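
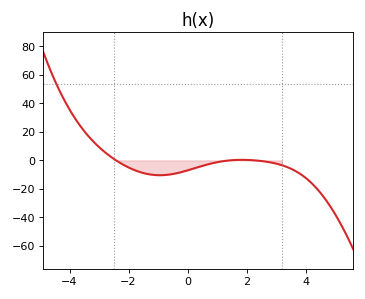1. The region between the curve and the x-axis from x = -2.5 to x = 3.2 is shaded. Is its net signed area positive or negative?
negative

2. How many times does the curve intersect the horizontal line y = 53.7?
1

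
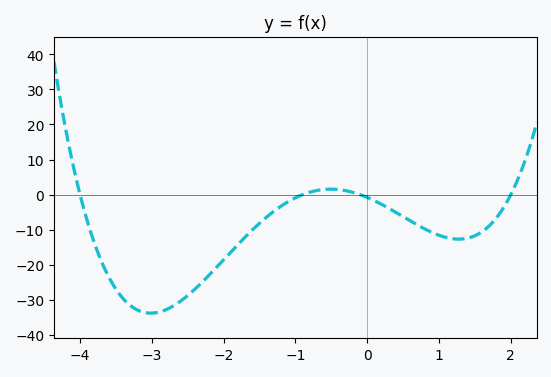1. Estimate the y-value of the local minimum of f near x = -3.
-33.8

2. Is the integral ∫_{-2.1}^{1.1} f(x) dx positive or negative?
negative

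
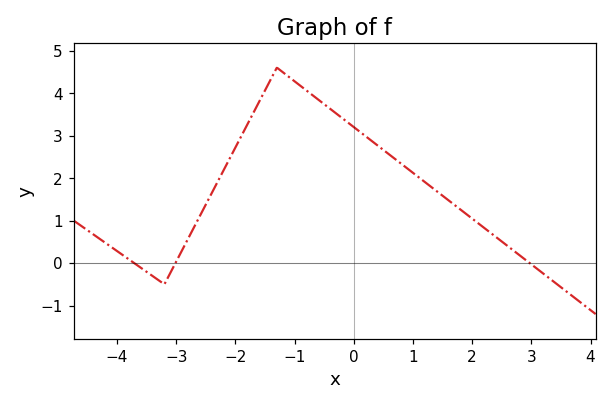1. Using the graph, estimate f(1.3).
1.8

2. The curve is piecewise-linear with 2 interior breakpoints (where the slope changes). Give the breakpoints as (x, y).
(-3.2, -0.5); (-1.3, 4.6)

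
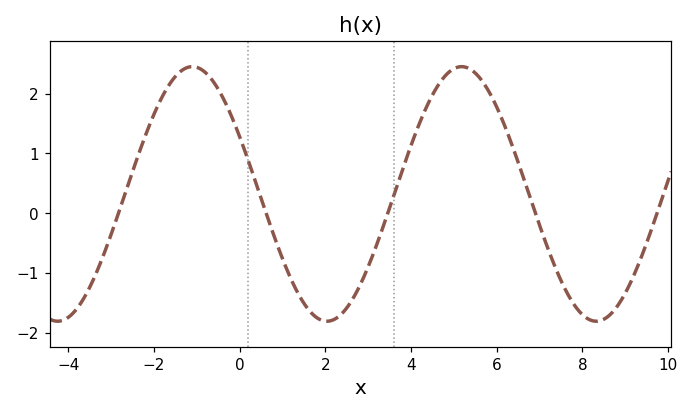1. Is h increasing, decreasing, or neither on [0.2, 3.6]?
neither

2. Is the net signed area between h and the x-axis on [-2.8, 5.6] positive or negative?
positive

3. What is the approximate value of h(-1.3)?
2.41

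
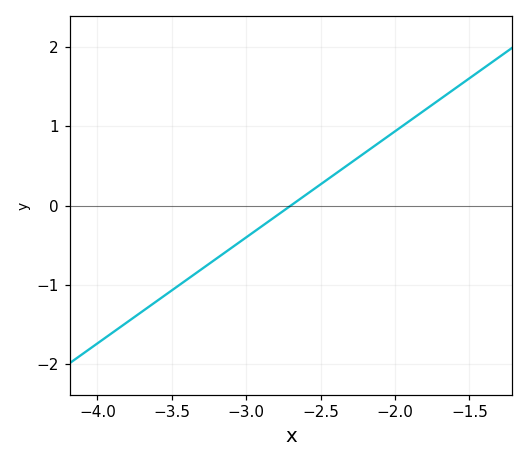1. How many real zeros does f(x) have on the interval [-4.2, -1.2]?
1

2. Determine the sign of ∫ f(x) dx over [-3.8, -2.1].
negative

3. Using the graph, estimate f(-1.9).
1.07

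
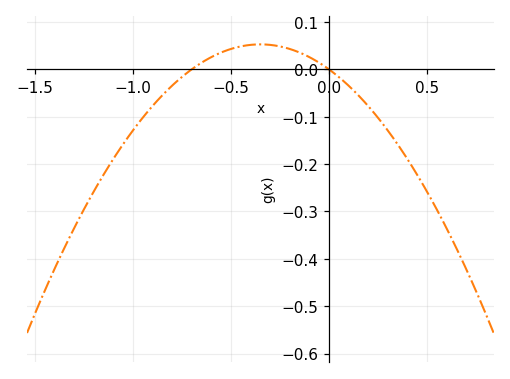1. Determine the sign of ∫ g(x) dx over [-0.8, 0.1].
positive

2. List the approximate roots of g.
-0.7, 0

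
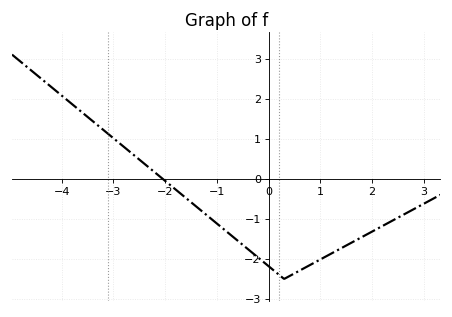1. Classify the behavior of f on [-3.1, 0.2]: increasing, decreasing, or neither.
decreasing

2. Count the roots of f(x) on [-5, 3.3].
1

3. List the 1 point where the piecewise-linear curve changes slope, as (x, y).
(0.3, -2.5)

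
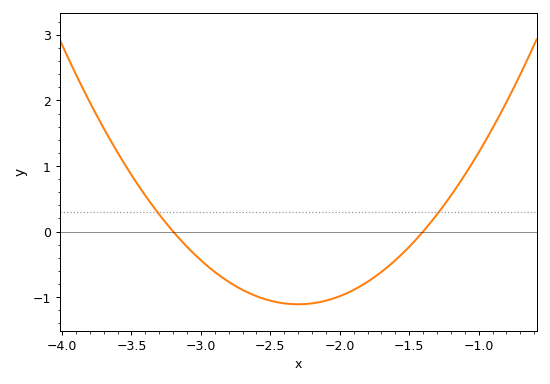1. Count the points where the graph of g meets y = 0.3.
2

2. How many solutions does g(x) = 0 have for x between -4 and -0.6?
2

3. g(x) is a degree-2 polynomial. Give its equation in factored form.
y = 1.37(x + 3.2)(x + 1.4)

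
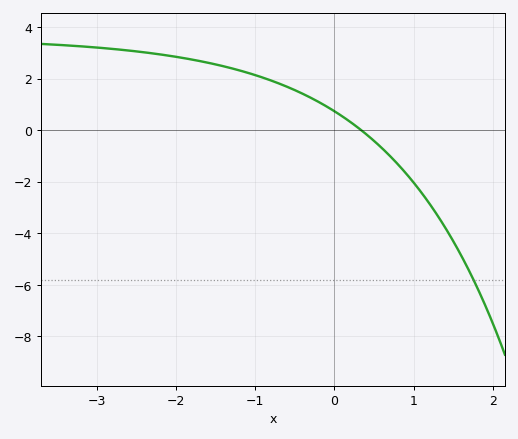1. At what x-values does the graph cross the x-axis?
0.3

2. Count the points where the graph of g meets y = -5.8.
1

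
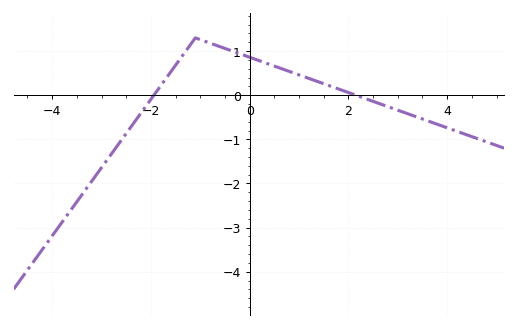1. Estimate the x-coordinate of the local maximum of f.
-1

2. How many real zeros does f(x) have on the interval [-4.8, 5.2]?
2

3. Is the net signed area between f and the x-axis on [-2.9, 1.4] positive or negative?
positive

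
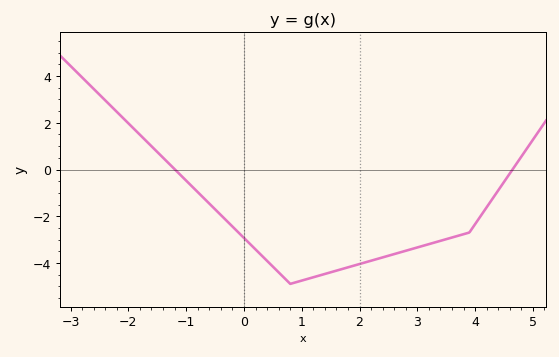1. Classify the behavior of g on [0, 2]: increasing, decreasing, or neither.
neither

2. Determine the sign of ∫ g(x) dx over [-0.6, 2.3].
negative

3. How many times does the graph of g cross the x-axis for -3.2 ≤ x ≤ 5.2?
2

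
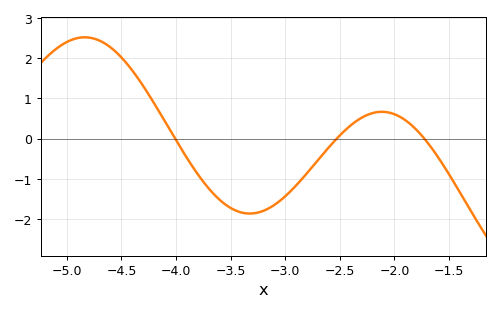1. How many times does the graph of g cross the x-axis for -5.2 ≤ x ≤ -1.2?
3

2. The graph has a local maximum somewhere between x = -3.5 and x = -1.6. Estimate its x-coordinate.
-2.11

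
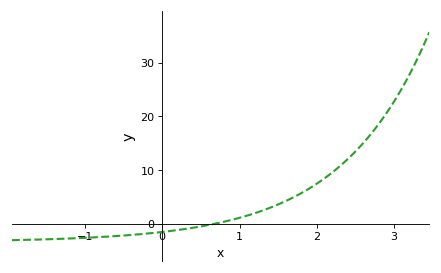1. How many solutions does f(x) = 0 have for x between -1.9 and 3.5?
1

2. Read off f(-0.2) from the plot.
-1.85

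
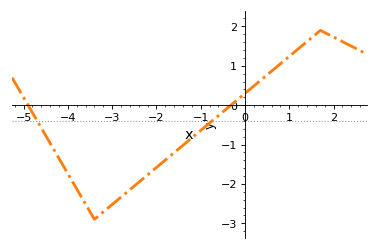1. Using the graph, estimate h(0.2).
0.488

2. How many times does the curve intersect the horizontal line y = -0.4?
2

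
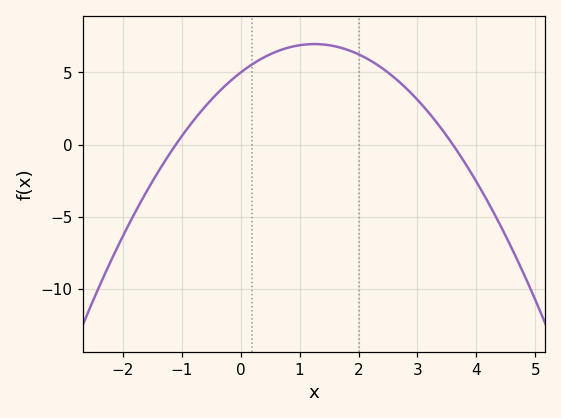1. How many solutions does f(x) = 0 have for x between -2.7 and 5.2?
2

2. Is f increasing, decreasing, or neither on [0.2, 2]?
neither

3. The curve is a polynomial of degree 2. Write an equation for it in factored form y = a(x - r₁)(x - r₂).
y = -1.26(x + 1.1)(x - 3.6)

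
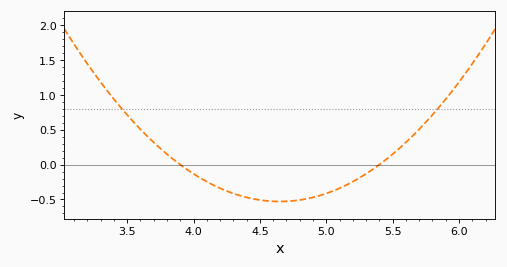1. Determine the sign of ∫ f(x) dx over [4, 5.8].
negative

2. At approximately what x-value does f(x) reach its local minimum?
4.65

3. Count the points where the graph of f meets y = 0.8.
2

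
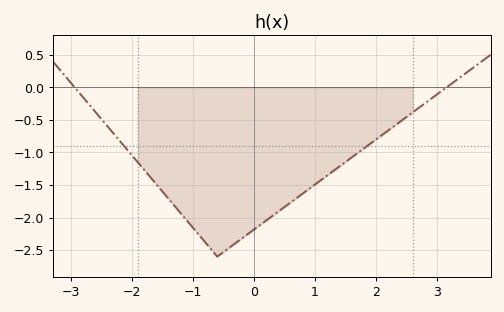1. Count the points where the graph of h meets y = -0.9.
2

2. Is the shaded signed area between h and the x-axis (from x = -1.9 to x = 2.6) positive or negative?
negative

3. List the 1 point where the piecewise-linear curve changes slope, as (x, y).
(-0.6, -2.6)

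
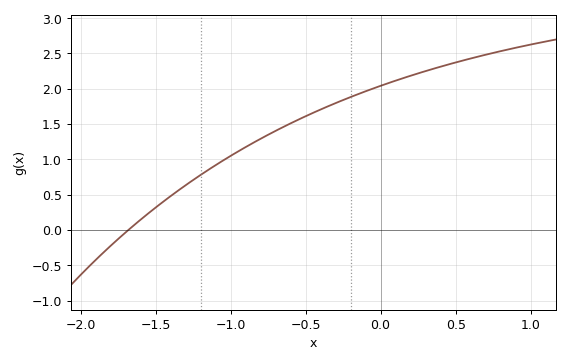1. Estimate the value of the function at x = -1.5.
0.315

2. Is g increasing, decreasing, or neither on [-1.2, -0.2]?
increasing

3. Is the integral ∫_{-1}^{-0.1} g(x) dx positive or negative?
positive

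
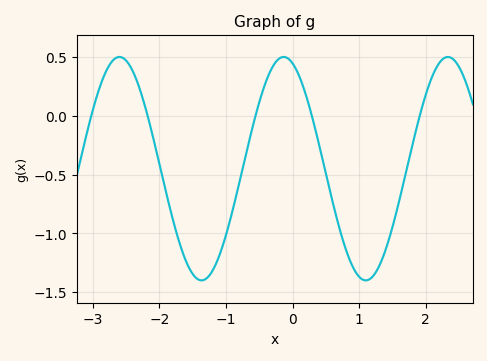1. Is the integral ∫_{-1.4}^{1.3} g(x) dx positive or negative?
negative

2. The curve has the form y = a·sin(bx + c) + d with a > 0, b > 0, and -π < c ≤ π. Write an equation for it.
y = 0.95sin(2.55x + 1.91) - 0.45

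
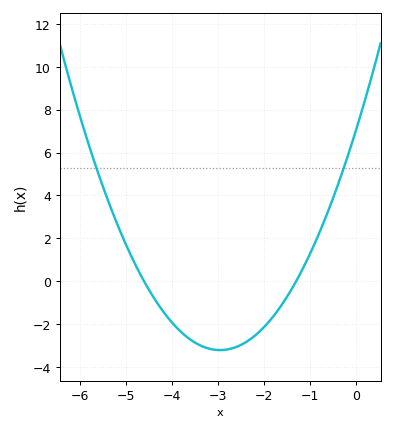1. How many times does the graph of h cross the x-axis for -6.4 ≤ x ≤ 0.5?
2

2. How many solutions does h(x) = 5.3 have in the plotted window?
2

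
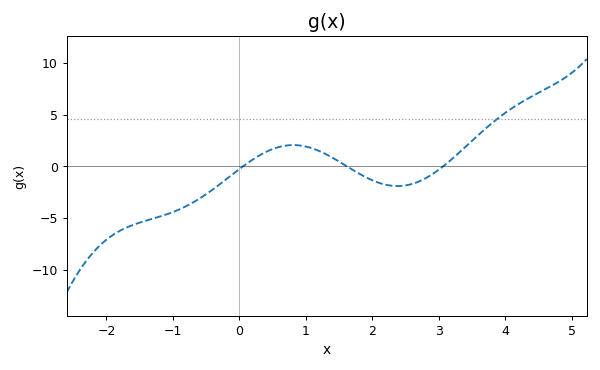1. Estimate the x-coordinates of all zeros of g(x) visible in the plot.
0.055, 1.62, 3.07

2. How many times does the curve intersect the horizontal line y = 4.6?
1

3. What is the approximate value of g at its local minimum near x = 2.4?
-1.91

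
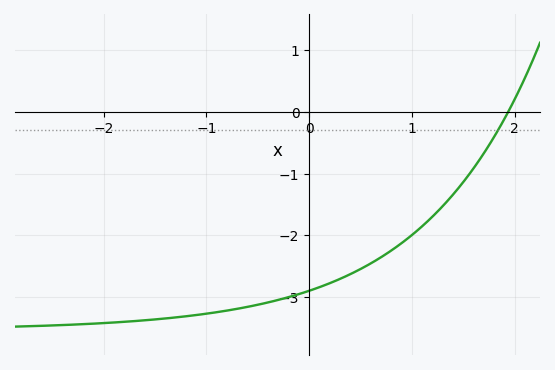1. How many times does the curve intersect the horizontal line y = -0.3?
1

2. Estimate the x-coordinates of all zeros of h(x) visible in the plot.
1.9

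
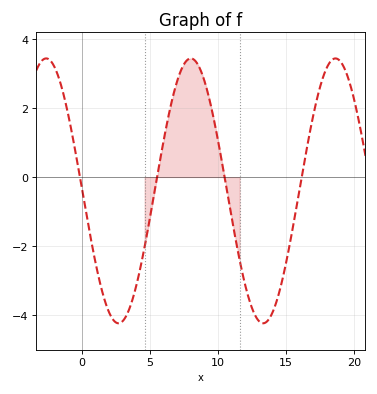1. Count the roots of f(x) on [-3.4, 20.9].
4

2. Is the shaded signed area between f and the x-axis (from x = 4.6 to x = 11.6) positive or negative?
positive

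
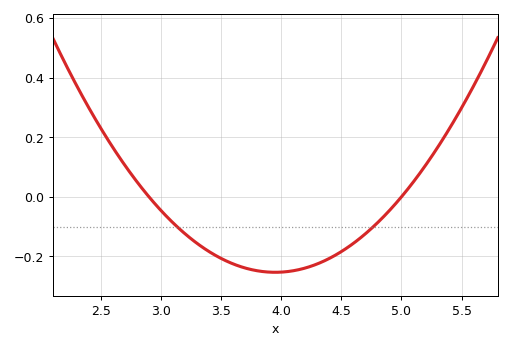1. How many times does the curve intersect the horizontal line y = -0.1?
2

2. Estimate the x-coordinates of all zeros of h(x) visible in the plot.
2.9, 5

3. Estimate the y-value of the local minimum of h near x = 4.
-0.254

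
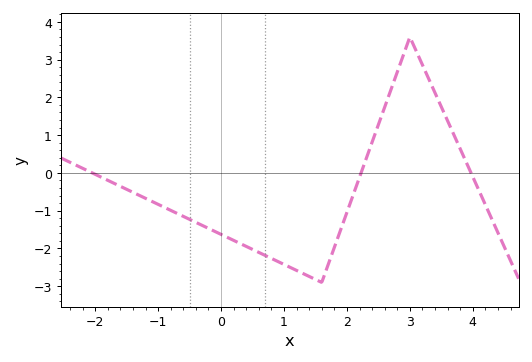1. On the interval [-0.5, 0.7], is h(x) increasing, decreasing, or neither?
decreasing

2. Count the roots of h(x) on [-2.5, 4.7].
3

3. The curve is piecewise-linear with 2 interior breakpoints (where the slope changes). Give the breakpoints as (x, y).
(1.6, -2.9); (3, 3.6)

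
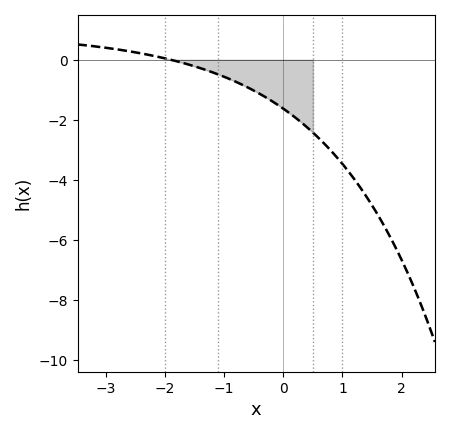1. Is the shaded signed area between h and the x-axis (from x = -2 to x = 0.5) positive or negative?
negative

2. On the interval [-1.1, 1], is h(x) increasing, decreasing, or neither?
decreasing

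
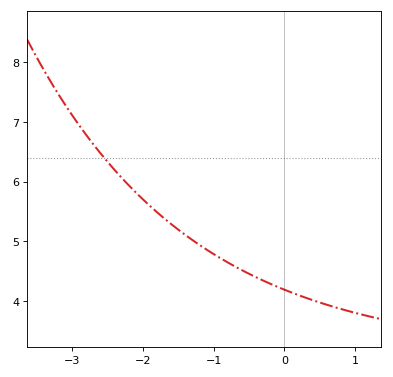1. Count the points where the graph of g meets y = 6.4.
1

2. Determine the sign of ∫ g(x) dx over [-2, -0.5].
positive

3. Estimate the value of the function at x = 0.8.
3.87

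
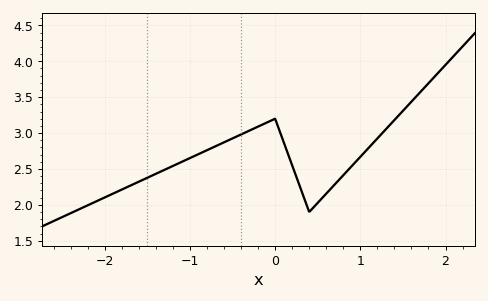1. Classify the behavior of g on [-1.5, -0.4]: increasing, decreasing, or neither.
increasing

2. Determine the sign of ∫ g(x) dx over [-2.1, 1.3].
positive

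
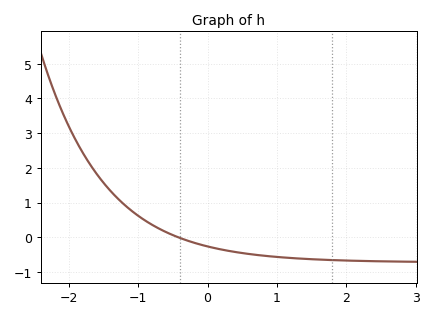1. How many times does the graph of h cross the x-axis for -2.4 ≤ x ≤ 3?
1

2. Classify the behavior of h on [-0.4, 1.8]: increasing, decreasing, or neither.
decreasing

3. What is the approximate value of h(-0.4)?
-0.014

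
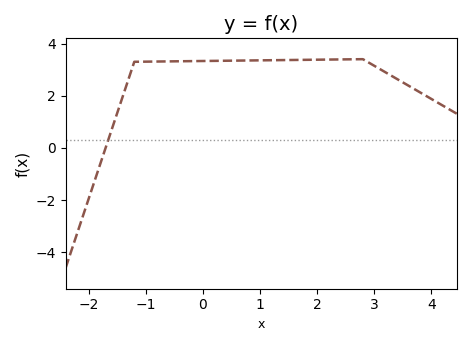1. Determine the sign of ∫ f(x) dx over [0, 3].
positive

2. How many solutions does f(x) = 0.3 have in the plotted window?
1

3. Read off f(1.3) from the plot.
3.4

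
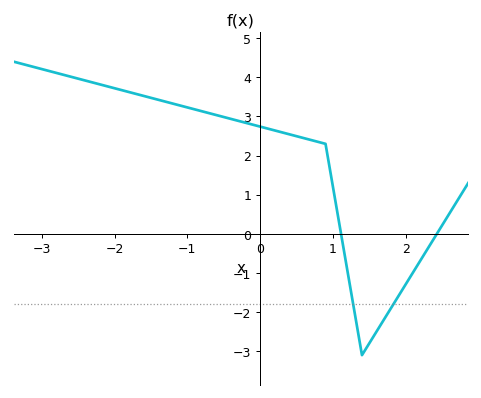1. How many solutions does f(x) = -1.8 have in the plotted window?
2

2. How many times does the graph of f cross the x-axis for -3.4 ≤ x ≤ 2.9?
2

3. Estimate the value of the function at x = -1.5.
3.5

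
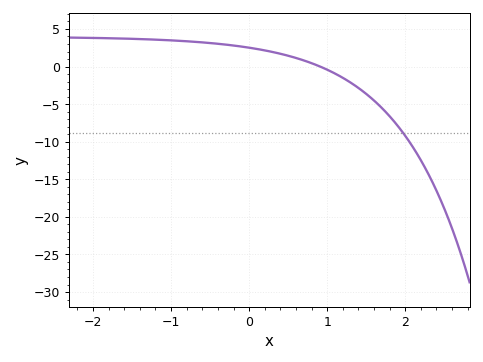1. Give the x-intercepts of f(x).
0.909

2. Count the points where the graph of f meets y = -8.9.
1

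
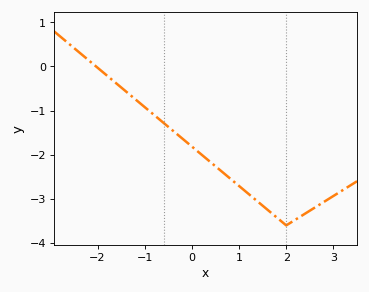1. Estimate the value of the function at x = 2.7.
-3.13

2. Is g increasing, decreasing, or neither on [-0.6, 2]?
decreasing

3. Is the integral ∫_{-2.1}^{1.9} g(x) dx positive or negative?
negative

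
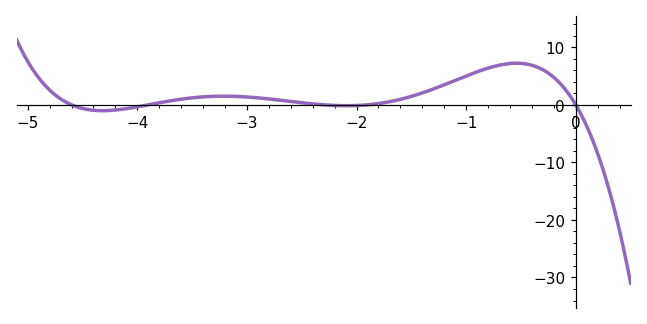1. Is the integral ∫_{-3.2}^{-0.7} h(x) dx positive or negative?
positive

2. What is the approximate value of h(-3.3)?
1.48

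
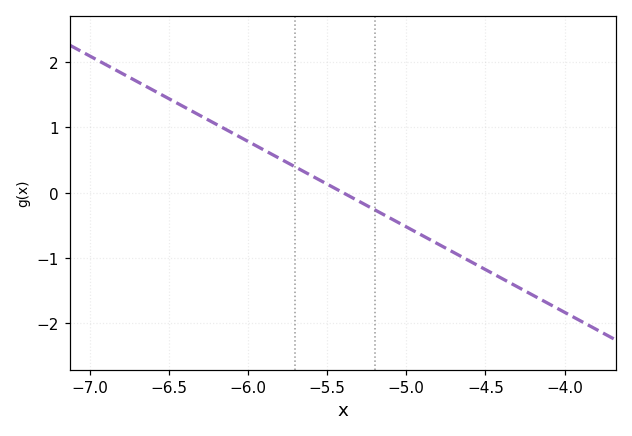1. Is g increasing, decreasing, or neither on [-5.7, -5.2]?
decreasing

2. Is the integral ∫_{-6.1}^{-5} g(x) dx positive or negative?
positive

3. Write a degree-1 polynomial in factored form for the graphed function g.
y = -1.31(x + 5.4)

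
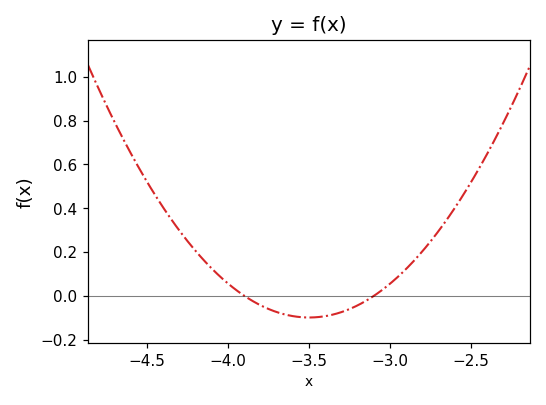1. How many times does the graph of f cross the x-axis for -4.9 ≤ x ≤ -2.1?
2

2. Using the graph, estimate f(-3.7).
-0.08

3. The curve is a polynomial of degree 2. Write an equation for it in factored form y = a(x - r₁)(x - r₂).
y = 0.62(x + 3.9)(x + 3.1)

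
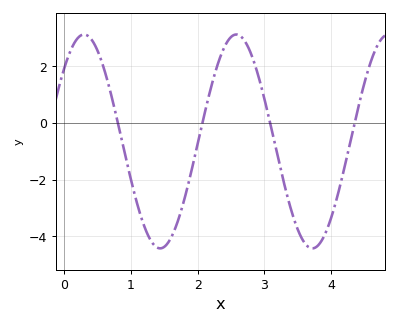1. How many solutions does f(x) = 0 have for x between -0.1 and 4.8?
4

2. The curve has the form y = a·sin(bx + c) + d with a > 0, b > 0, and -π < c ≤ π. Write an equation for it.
y = 3.78sin(2.8x + 0.76) - 0.65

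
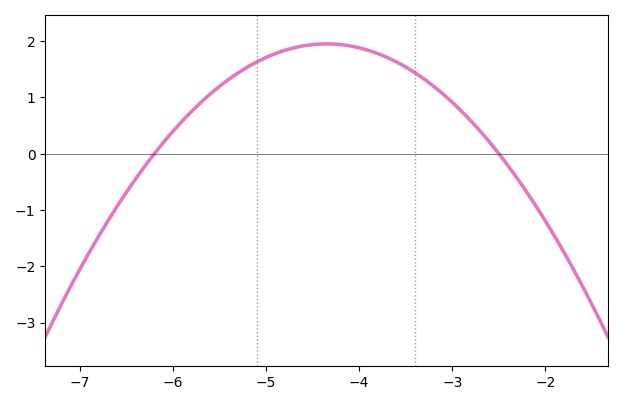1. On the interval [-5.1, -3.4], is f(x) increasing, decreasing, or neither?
neither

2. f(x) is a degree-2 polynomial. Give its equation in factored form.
y = -0.57(x + 6.2)(x + 2.5)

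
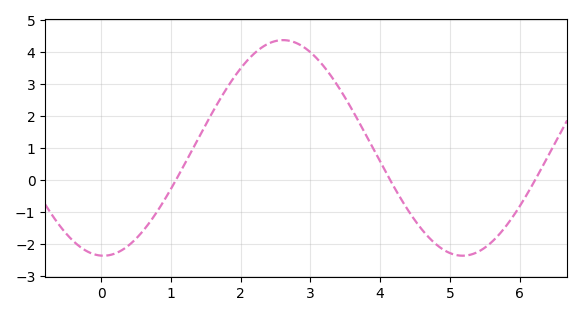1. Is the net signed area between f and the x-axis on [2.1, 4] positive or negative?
positive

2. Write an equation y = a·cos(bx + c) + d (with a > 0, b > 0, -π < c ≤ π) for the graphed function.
y = 3.37cos(1.2x + 3.1) + 1.01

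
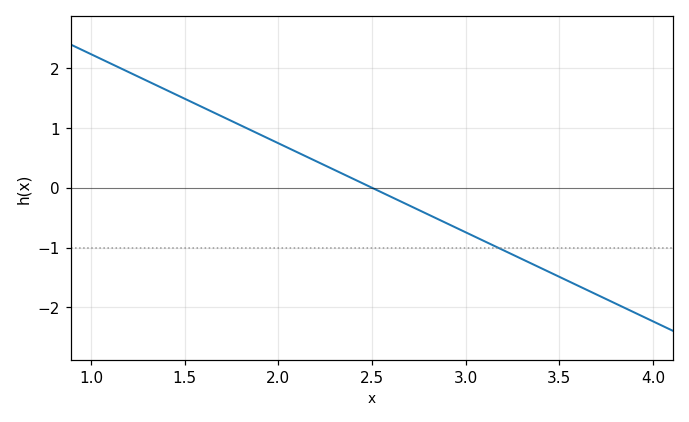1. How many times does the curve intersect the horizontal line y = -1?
1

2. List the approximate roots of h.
2.5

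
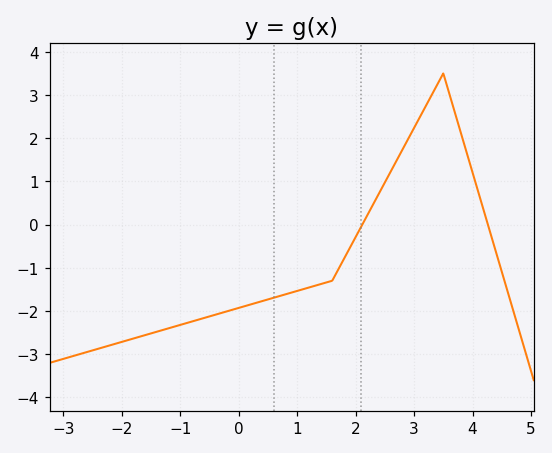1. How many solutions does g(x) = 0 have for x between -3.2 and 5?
2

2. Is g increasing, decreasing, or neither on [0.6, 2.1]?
increasing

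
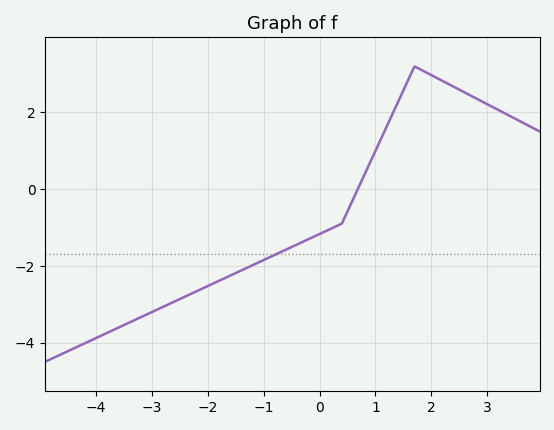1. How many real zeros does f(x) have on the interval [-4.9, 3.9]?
1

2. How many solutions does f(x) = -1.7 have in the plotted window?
1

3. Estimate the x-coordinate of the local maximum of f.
1.7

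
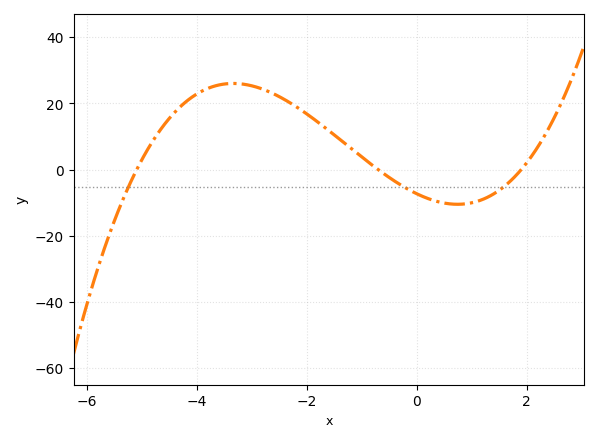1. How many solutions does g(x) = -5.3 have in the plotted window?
3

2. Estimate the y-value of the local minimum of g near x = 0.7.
-10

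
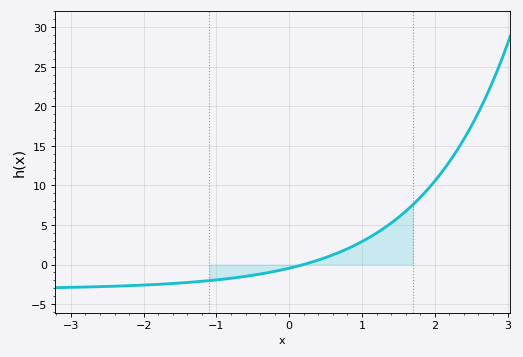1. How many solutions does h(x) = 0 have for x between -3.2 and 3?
1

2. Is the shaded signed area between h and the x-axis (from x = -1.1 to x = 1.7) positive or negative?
positive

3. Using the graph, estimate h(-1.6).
-2.4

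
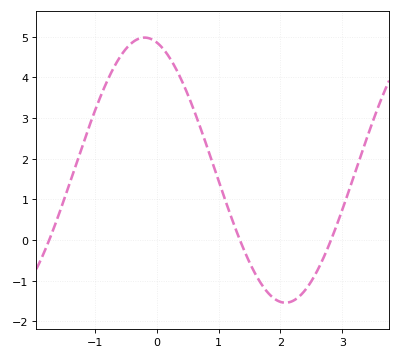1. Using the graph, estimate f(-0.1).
4.95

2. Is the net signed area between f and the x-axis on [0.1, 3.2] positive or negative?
positive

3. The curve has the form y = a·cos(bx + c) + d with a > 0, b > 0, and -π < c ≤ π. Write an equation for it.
y = 3.26cos(1.38x + 0.27) + 1.72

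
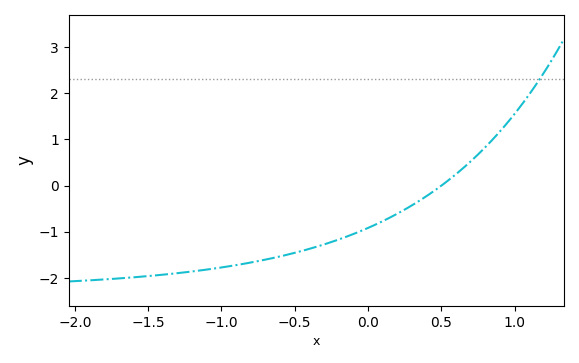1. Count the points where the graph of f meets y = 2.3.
1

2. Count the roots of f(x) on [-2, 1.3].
1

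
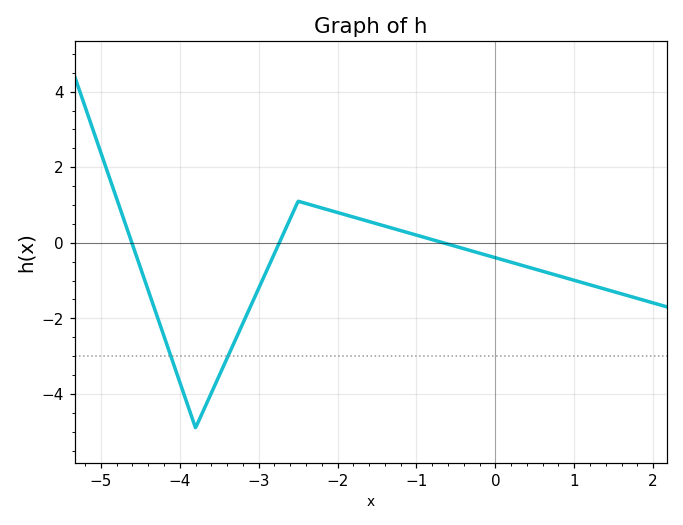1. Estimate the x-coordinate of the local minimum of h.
-3.8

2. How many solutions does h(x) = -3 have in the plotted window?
2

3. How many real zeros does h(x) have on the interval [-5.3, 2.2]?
3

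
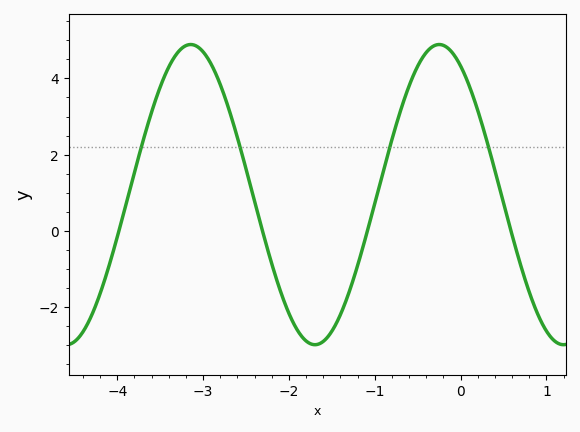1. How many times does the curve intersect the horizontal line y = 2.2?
4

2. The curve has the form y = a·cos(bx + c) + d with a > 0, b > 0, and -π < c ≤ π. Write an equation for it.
y = 3.94cos(2.17x + 0.542) + 0.95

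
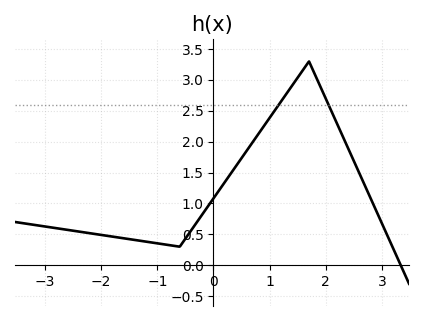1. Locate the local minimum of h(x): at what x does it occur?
-0.601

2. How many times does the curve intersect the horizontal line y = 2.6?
2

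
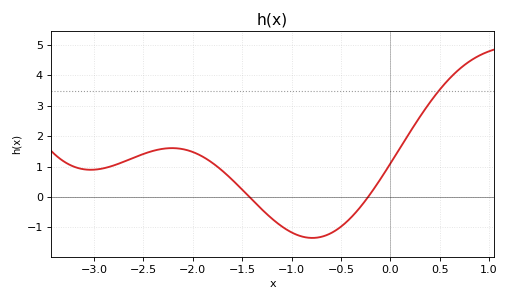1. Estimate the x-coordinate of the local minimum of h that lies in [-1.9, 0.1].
-0.8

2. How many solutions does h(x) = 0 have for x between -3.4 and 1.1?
2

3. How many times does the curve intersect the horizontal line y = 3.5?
1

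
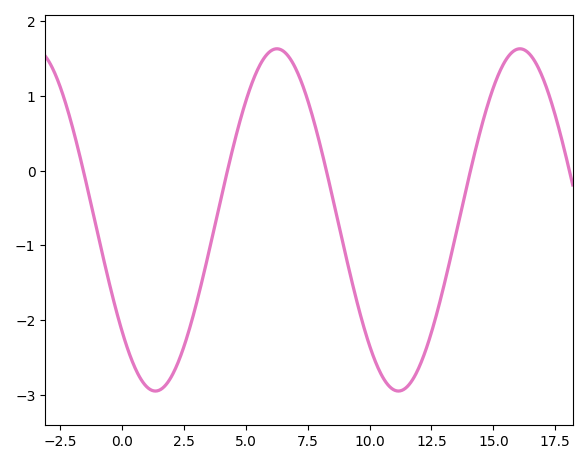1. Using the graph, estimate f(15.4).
1.4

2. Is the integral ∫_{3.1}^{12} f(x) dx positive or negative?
negative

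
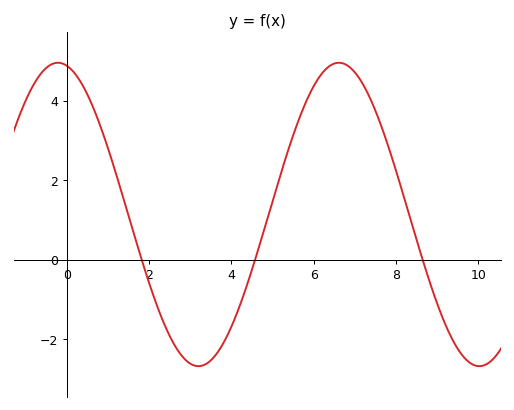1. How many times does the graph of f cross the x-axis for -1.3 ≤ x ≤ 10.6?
3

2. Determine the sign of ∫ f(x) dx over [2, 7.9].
positive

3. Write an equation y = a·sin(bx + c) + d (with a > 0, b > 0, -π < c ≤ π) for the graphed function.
y = 3.82sin(0.92x + 1.77) + 1.14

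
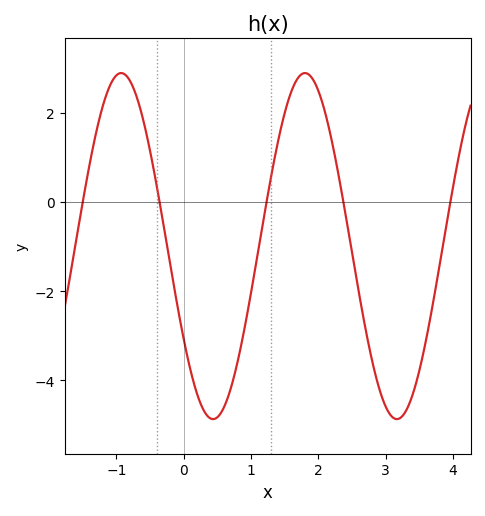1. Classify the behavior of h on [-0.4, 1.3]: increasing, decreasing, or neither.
neither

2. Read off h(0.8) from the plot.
-3.58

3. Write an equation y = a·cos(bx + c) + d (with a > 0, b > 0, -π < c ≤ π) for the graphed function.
y = 3.88cos(2.3x + 2.14) - 0.99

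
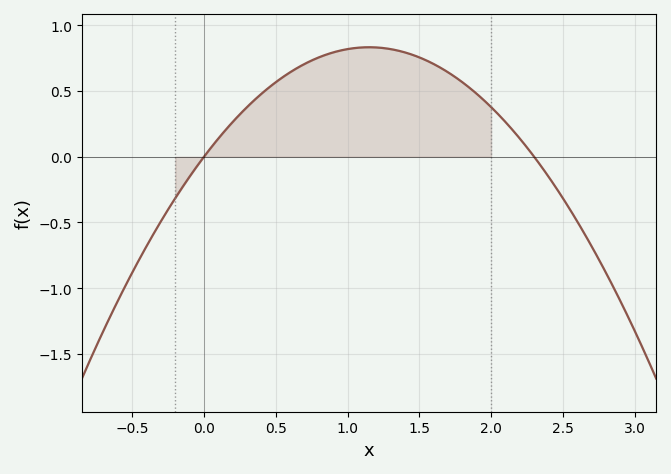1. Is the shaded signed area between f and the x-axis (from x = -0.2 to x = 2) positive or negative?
positive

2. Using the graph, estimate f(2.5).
-0.3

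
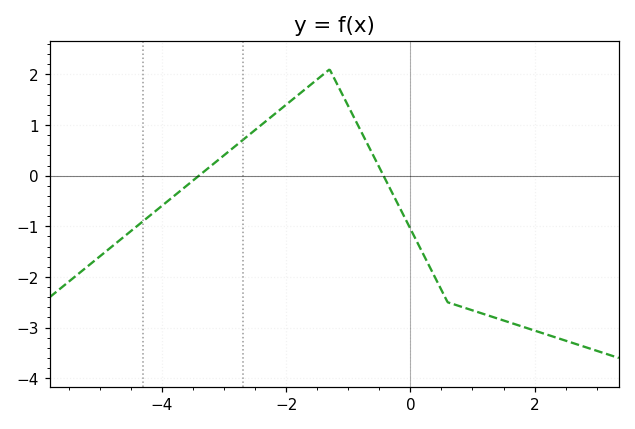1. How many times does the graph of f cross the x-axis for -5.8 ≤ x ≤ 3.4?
2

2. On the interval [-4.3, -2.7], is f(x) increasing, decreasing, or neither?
increasing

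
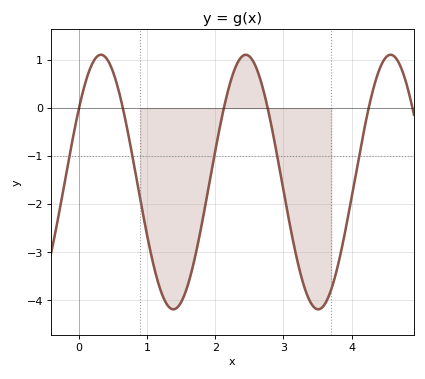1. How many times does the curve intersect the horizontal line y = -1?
5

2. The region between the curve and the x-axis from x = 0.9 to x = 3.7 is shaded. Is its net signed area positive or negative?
negative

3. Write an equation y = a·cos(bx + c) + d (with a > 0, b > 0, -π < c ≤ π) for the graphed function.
y = 2.65cos(2.96x - 0.96) - 1.54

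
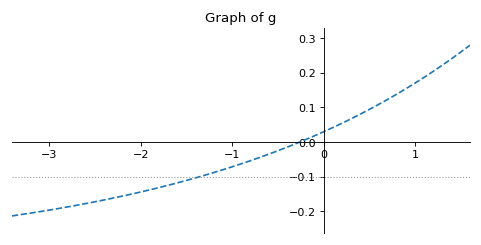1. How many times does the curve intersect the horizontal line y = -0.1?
1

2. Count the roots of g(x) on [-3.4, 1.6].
1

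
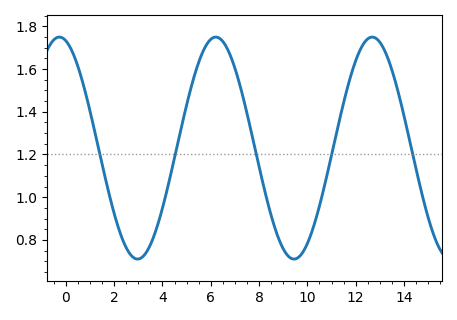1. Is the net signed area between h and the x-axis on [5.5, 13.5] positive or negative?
positive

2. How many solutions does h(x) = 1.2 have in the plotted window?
5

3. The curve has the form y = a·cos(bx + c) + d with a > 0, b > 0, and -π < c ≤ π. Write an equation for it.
y = 0.52cos(0.97x + 0.26) + 1.23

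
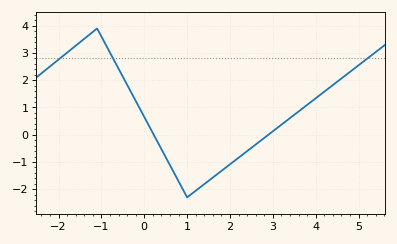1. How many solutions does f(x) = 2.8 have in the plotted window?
3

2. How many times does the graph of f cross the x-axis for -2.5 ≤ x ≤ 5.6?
2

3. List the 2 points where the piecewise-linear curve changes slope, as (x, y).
(-1.1, 3.9); (1, -2.3)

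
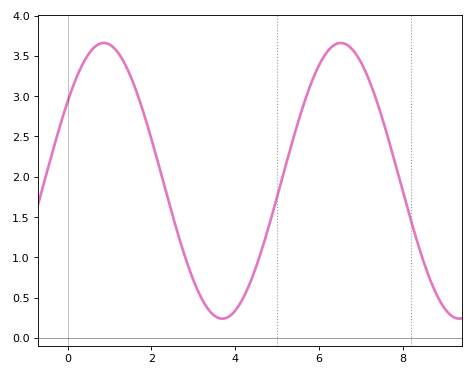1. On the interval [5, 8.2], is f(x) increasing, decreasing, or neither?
neither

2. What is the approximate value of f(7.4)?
2.91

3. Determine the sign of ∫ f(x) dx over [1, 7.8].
positive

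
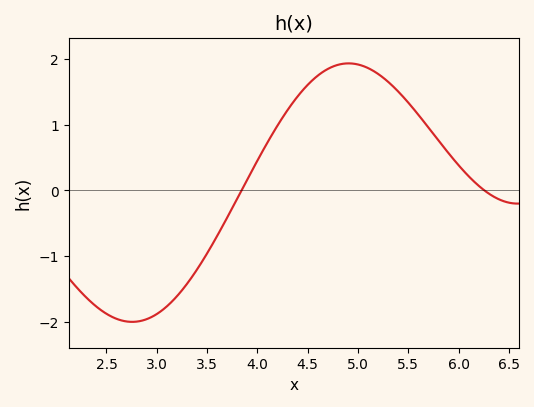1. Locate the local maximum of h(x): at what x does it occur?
4.9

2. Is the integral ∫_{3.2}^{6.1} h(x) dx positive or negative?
positive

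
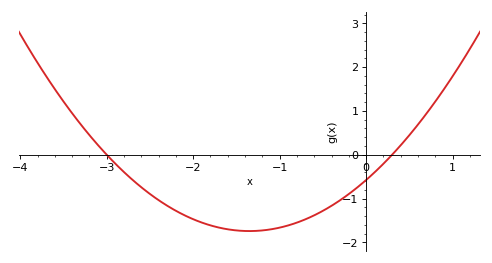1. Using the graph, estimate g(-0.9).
-1.61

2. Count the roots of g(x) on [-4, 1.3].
2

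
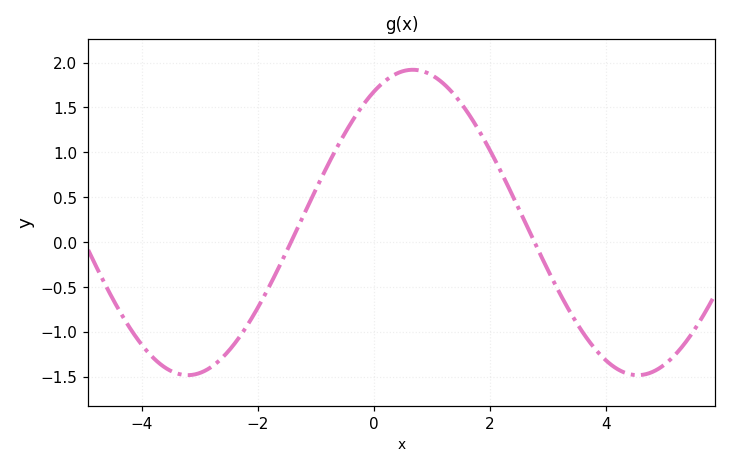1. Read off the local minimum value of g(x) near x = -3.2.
-1.48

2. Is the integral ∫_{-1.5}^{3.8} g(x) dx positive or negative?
positive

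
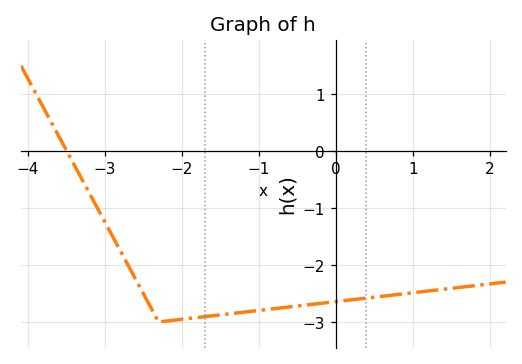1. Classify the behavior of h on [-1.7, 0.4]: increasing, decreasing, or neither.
increasing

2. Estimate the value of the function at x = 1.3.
-2.44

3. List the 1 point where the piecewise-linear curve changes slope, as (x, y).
(-2.3, -3)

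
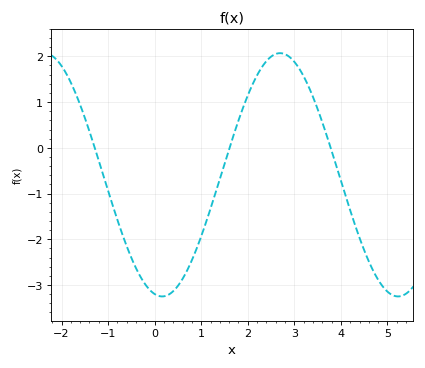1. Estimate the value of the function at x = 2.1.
1.38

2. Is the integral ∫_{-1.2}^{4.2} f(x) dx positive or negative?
negative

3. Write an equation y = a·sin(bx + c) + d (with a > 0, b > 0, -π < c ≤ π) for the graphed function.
y = 2.66sin(1.24x - 1.77) - 0.59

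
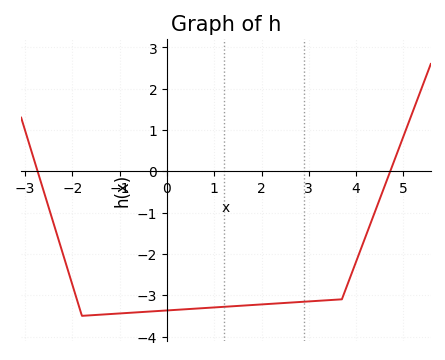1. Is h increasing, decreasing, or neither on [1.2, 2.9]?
increasing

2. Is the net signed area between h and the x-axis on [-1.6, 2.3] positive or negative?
negative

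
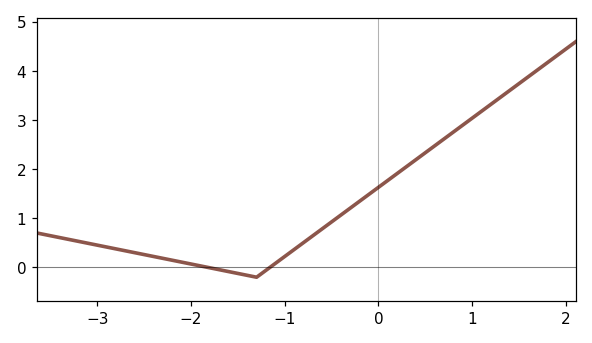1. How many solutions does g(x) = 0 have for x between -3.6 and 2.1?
2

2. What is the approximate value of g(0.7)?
2.6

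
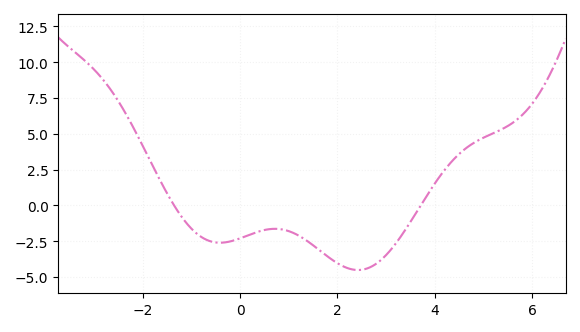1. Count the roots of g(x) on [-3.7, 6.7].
2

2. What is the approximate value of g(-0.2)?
-2.6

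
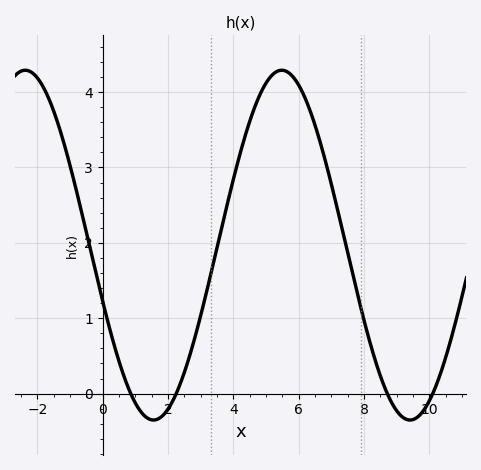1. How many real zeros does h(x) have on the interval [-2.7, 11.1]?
4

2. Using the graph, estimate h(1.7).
-0.3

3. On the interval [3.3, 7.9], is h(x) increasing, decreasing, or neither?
neither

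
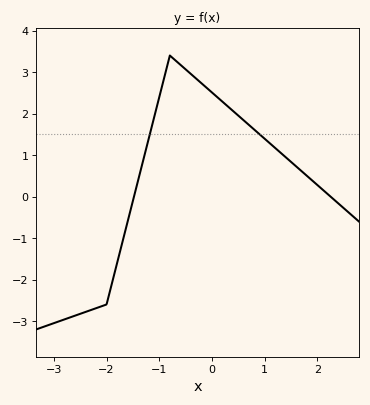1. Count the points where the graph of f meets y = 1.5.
2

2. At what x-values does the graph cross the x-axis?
-1.5, 2.2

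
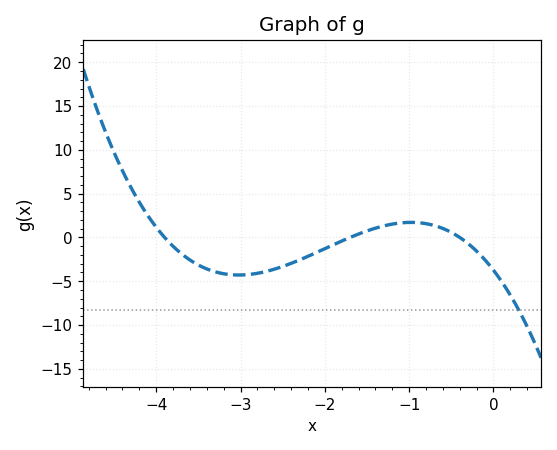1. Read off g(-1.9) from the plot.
-0.846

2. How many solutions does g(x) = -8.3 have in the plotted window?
1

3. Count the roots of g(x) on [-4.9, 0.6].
3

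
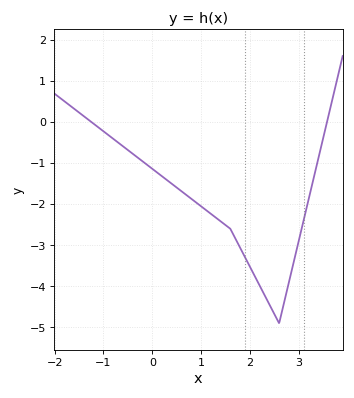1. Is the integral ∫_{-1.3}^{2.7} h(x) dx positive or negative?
negative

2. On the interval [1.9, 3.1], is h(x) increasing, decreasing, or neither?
neither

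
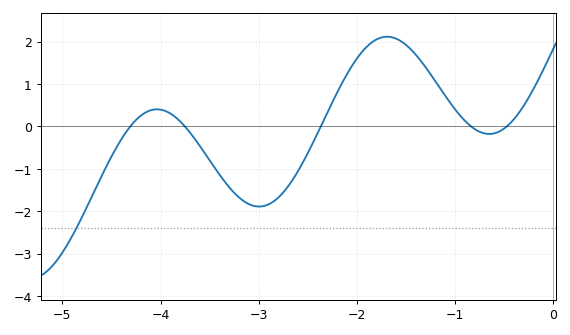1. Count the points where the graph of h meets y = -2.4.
1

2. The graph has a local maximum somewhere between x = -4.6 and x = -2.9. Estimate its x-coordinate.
-4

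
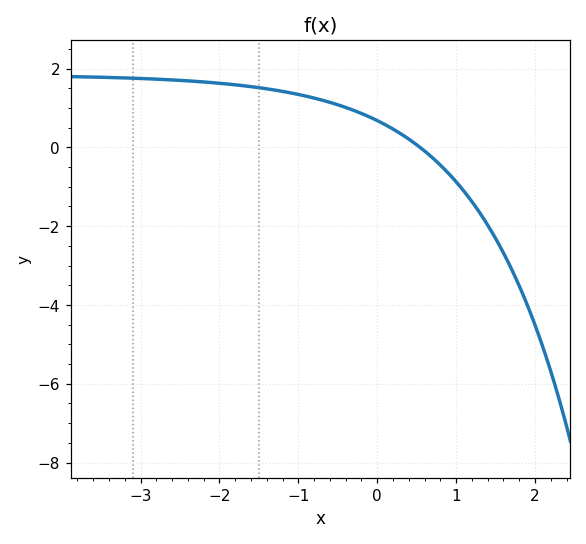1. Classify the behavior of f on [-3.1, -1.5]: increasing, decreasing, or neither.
decreasing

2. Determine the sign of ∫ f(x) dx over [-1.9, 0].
positive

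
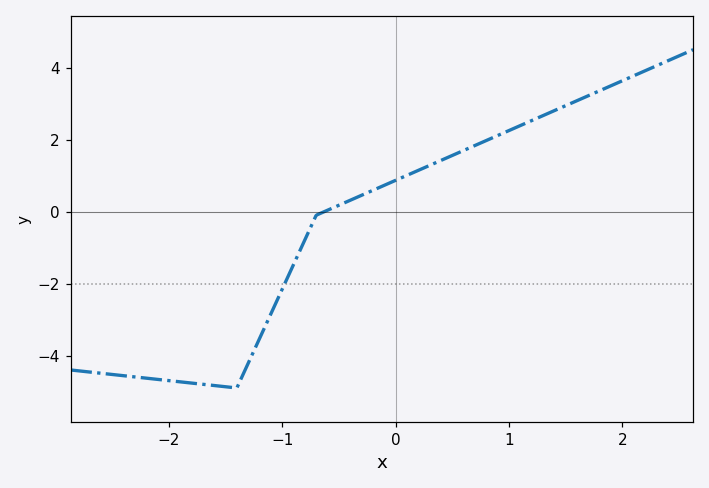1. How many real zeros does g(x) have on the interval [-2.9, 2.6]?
1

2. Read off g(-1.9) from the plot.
-4.8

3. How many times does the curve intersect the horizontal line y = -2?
1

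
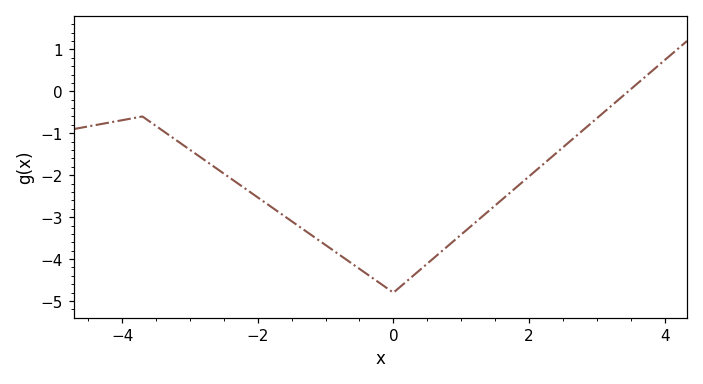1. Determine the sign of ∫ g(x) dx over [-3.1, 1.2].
negative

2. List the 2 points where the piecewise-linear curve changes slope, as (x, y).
(-3.7, -0.6); (0, -4.8)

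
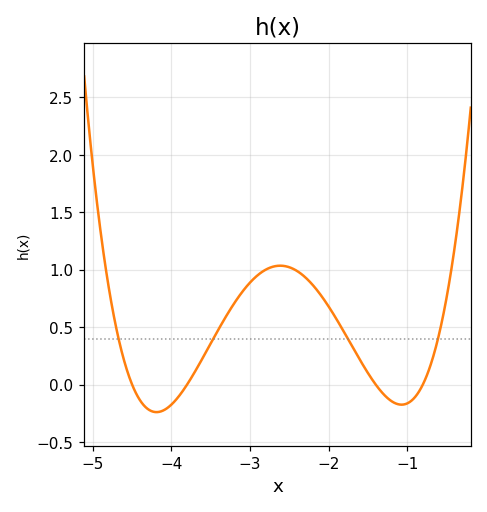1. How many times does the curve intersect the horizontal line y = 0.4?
4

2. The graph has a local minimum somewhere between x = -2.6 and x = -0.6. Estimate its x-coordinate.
-1.07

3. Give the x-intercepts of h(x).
-4.5, -3.8, -1.4, -0.8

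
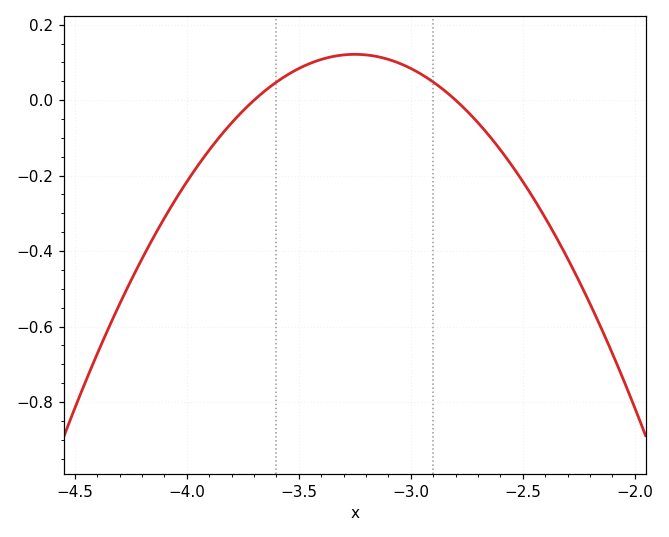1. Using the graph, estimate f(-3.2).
0.12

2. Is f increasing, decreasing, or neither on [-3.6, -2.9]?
neither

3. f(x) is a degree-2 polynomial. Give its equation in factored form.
y = -0.6(x + 3.7)(x + 2.8)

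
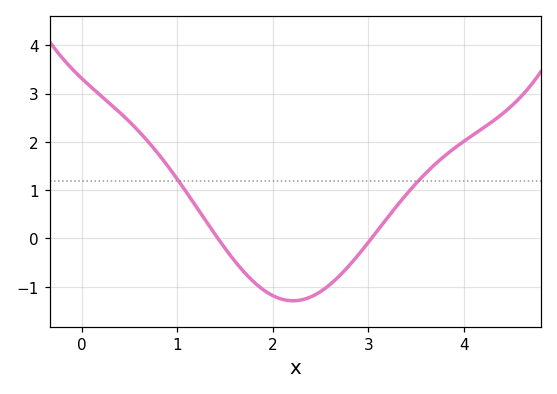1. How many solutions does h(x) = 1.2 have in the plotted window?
2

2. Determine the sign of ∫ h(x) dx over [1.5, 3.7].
negative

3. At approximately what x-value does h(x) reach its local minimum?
2.2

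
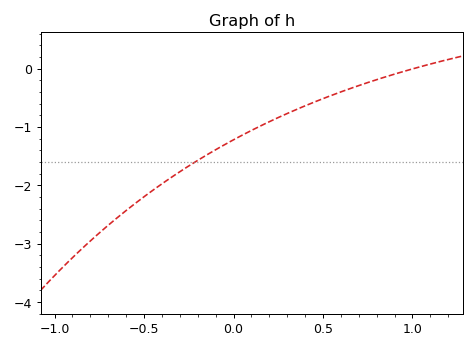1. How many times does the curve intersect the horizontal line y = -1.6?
1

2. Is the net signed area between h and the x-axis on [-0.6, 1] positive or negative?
negative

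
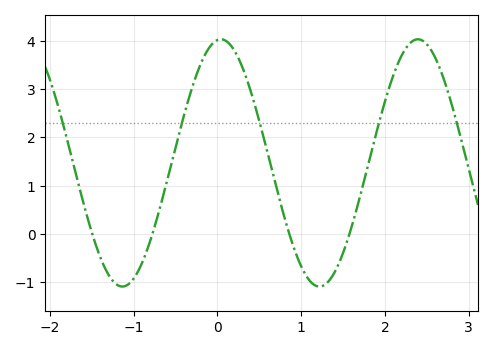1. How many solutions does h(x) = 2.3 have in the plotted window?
5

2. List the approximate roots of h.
-1.49, -0.776, 0.858, 1.58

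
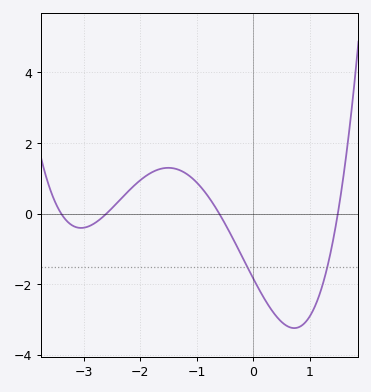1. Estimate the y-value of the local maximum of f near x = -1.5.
1.2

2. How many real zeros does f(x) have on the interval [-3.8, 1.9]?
4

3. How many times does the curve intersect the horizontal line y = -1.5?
2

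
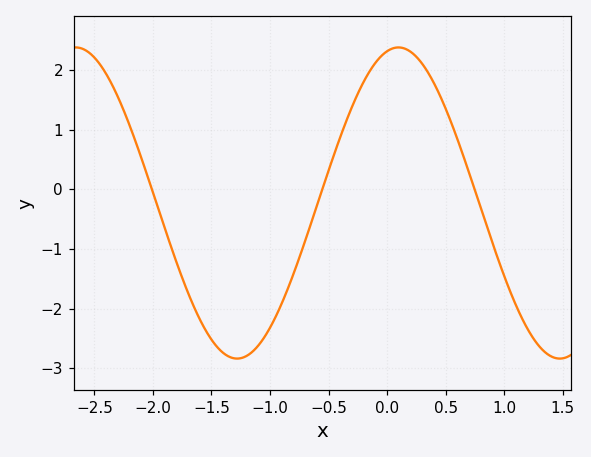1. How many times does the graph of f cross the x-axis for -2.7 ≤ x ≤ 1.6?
3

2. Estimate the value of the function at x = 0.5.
1.35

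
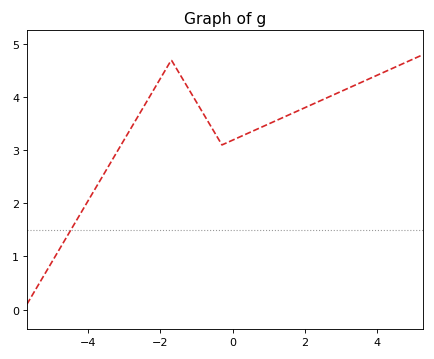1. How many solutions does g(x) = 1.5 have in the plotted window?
1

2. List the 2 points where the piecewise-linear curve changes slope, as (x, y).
(-1.7, 4.7); (-0.3, 3.1)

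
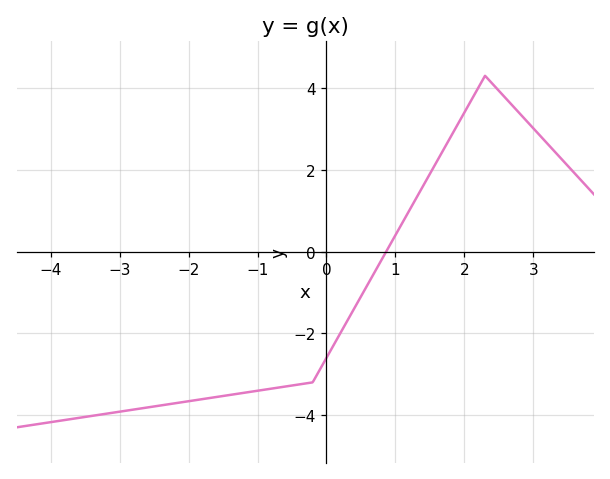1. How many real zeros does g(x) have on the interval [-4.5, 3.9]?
1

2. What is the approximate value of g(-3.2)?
-3.97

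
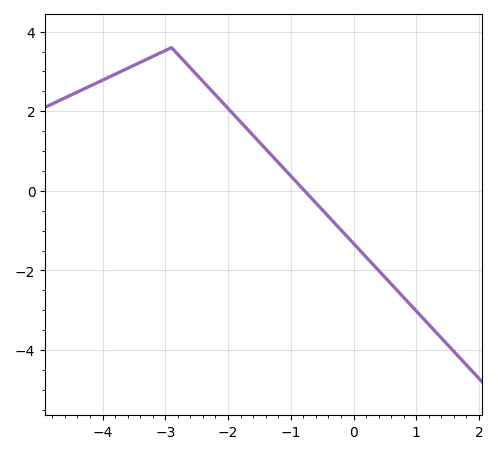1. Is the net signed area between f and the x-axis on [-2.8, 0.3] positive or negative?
positive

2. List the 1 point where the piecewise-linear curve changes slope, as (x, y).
(-2.9, 3.6)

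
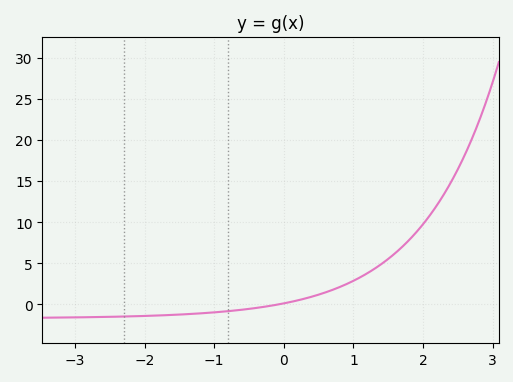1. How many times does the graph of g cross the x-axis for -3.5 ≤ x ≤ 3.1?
1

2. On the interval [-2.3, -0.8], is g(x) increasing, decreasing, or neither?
increasing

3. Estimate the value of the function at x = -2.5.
-1.51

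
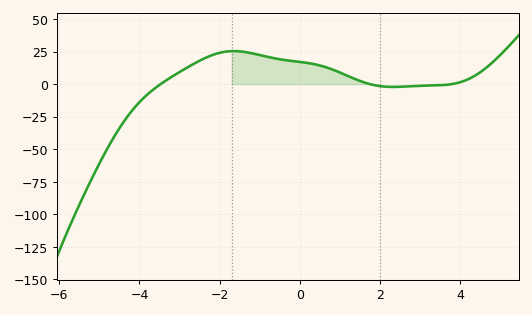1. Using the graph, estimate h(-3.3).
3.6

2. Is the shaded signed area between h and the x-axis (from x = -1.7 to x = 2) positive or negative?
positive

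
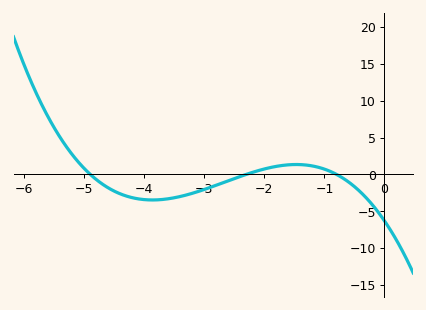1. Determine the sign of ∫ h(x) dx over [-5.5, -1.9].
negative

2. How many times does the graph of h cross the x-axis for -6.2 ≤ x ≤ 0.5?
3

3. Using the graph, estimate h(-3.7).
-3.41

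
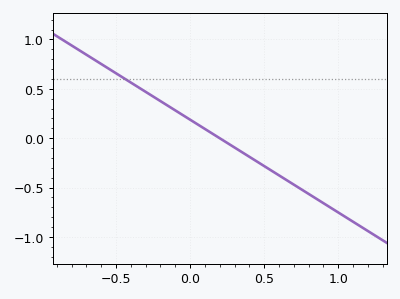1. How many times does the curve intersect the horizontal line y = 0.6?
1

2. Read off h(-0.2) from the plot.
0.376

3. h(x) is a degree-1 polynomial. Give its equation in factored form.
y = -0.94(x - 0.2)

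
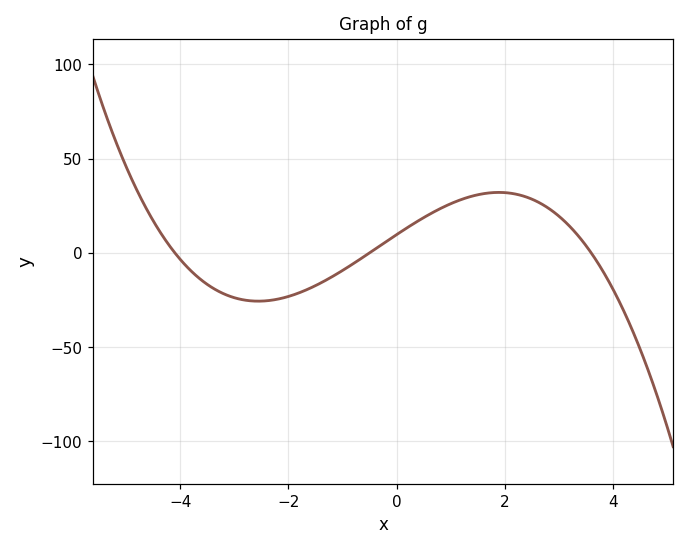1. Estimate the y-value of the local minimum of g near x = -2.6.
-25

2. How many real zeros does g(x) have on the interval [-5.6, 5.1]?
3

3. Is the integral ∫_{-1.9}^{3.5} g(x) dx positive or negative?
positive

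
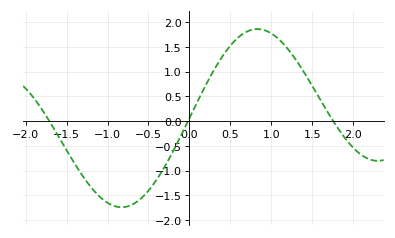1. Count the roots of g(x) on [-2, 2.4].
3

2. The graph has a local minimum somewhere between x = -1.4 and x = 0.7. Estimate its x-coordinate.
-0.828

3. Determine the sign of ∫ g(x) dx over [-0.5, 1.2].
positive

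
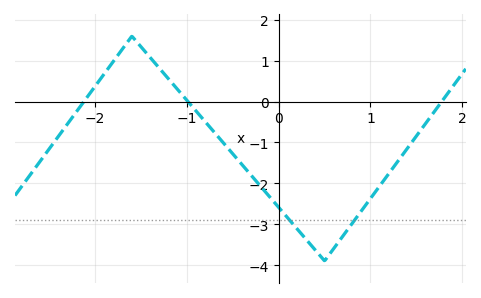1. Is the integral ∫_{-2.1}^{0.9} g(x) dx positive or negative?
negative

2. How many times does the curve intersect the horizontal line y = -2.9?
2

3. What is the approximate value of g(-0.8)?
-0.5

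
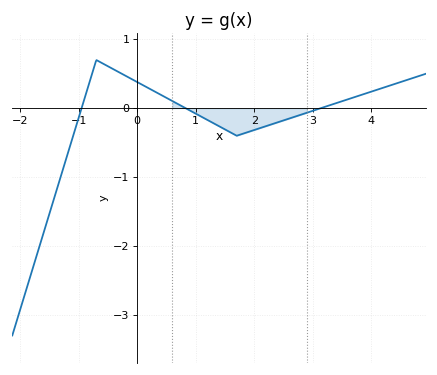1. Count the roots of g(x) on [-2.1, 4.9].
3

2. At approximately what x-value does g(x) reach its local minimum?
1.7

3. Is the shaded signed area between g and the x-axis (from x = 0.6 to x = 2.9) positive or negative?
negative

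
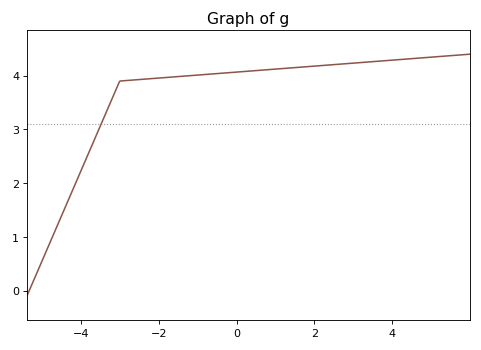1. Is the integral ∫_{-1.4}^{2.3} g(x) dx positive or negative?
positive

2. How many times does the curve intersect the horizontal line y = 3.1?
1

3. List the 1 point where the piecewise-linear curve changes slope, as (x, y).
(-3, 3.9)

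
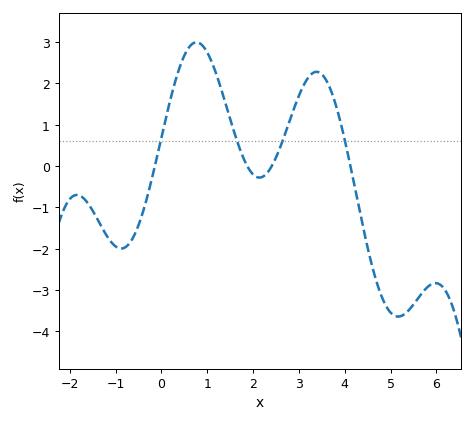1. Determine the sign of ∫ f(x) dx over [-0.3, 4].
positive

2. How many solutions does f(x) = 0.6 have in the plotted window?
4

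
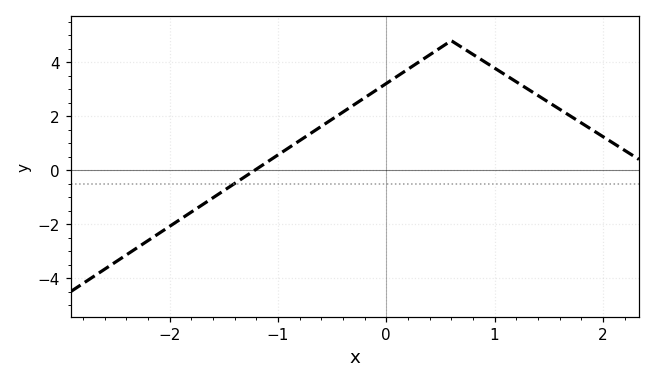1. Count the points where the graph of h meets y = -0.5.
1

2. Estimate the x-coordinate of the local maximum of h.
0.599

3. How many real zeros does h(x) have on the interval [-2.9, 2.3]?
1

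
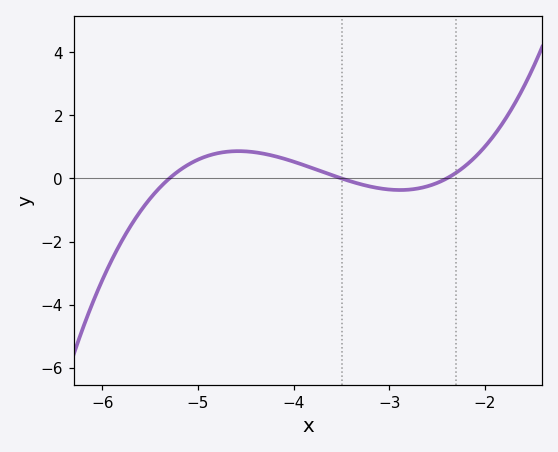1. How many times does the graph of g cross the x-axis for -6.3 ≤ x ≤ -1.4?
3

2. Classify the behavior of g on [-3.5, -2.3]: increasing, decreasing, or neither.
neither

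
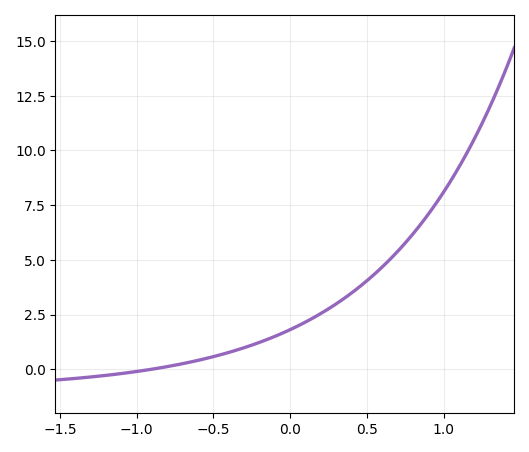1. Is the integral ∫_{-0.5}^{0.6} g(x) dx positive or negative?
positive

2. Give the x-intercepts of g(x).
-0.9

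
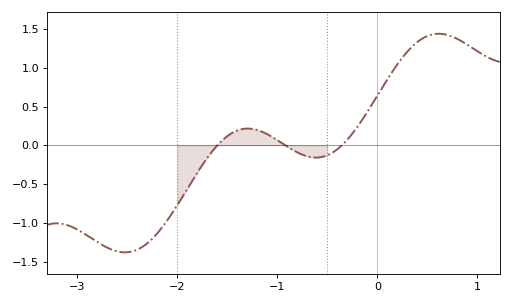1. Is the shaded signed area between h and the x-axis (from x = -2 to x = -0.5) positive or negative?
negative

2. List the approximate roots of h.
-1.6, -0.9, -0.4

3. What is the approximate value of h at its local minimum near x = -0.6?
-0.15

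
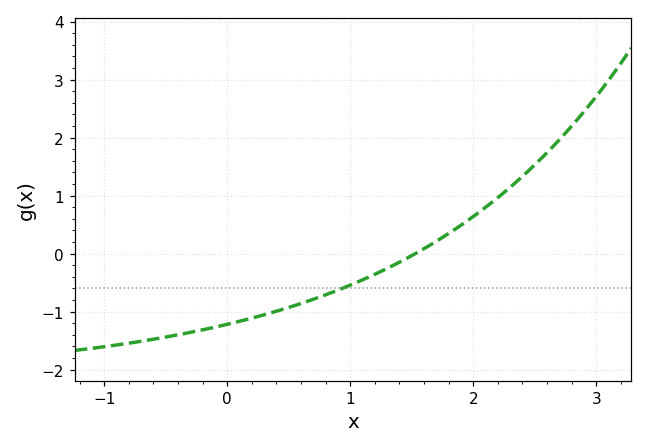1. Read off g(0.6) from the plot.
-0.9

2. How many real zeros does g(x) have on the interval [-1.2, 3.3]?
1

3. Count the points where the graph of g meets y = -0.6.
1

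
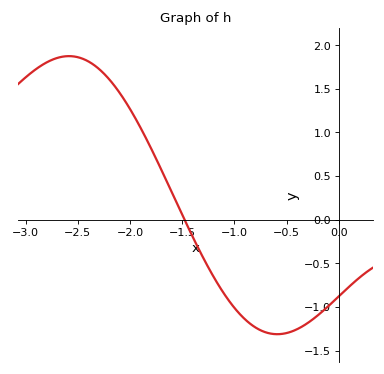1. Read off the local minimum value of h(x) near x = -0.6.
-1.31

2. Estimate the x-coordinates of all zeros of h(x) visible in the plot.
-1.48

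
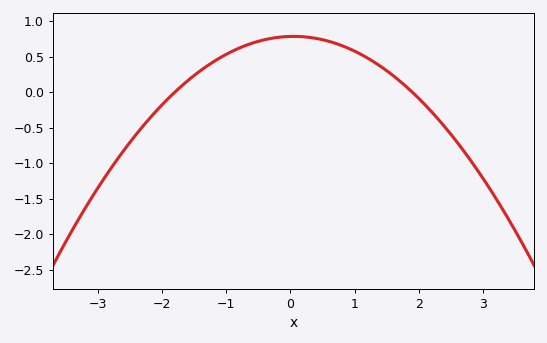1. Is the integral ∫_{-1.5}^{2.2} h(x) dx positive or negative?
positive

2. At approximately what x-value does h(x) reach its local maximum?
0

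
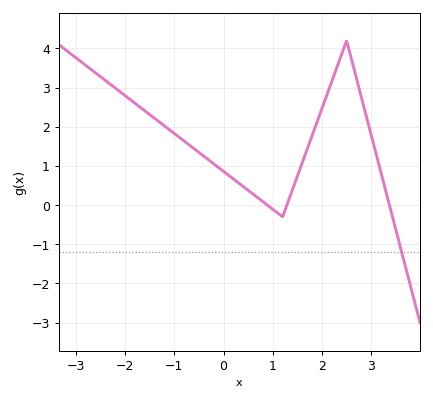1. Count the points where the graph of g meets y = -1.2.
1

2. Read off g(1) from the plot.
-0.1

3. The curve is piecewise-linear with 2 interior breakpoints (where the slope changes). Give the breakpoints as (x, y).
(1.2, -0.3); (2.5, 4.2)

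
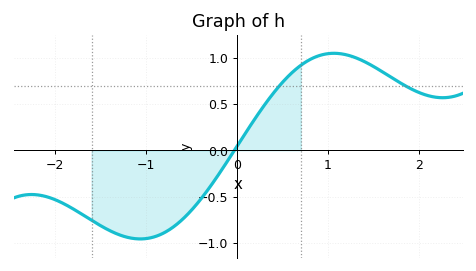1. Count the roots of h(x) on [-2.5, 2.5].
1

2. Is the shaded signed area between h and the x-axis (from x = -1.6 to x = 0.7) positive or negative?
negative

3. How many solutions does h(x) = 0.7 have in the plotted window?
2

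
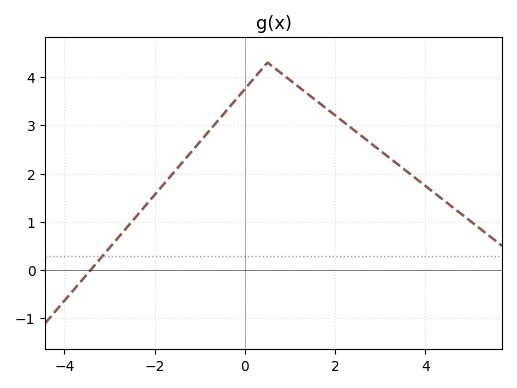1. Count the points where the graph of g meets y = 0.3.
1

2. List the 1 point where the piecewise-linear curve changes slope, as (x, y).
(0.5, 4.3)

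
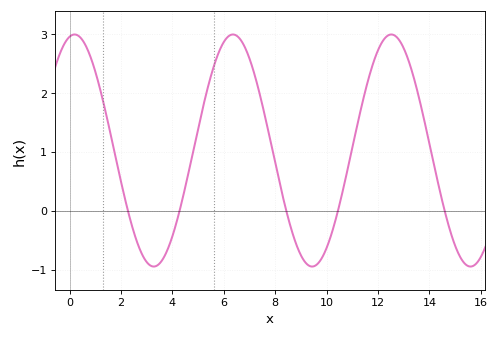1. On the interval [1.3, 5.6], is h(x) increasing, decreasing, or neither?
neither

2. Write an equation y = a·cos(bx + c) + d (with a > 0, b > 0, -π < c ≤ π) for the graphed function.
y = 1.97cos(1.02x - 0.2) + 1.02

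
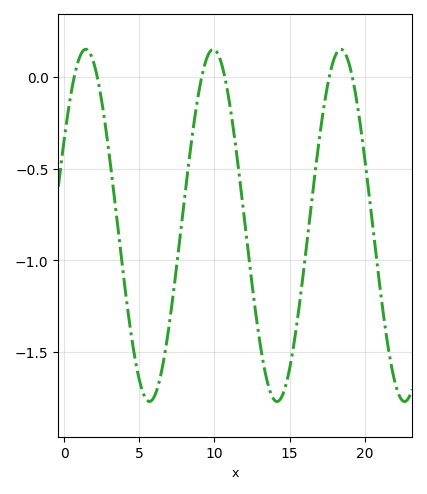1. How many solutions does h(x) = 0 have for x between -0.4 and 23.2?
6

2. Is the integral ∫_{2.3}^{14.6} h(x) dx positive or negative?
negative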